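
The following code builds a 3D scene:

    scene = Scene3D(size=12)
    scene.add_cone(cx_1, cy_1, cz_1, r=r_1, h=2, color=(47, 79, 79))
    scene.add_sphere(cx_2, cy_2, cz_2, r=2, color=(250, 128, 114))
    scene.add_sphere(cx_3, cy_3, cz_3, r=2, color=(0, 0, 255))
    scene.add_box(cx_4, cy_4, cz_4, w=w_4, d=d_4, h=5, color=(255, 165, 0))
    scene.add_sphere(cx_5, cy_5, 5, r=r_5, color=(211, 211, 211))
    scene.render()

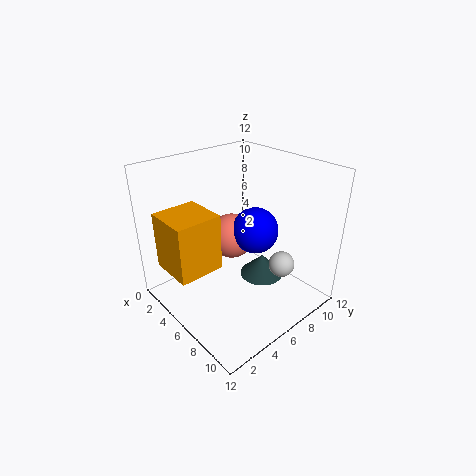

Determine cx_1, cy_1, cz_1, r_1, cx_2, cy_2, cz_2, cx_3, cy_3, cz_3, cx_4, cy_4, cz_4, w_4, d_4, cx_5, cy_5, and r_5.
cx_1 = 6, cy_1 = 9, cz_1 = 1, r_1 = 2, cx_2 = 4, cy_2 = 7, cz_2 = 5, cx_3 = 6, cy_3 = 8, cz_3 = 6, cx_4 = 1, cy_4 = 1, cz_4 = 3, w_4 = 4, d_4 = 4, cx_5 = 10, cy_5 = 7, r_5 = 1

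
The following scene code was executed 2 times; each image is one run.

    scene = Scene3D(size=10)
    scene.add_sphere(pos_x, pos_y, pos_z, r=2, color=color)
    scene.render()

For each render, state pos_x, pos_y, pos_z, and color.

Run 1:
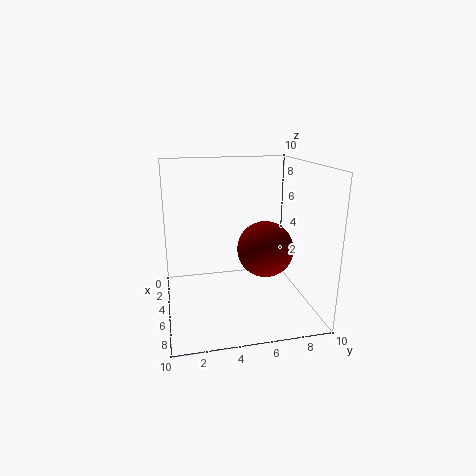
pos_x = 5; pos_y = 7; pos_z = 4; color = 'maroon'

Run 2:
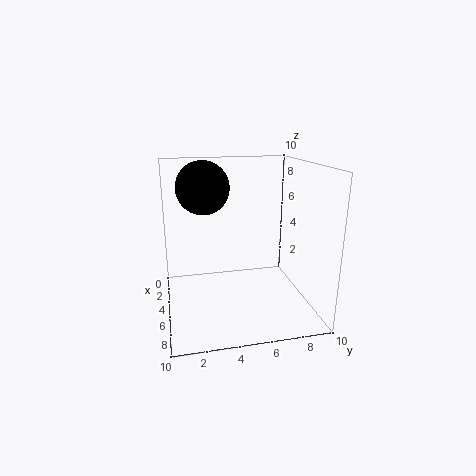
pos_x = 2; pos_y = 3; pos_z = 8; color = 'black'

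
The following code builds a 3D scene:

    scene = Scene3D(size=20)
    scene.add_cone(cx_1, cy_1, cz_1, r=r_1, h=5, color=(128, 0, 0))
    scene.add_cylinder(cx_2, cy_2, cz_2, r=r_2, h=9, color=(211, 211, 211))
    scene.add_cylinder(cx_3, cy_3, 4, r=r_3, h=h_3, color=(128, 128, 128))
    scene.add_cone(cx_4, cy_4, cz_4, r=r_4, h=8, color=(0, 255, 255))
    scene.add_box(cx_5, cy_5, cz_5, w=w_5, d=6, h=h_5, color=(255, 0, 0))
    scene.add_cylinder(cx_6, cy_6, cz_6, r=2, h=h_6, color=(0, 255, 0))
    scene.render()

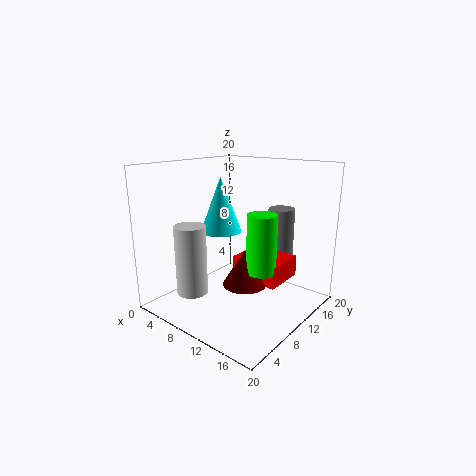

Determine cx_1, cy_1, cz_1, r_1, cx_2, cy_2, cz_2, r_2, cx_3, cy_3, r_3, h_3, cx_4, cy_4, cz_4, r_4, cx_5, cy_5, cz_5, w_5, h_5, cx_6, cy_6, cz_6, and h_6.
cx_1 = 12; cy_1 = 9; cz_1 = 4; r_1 = 3; cx_2 = 8; cy_2 = 3; cz_2 = 4; r_2 = 2; cx_3 = 12; cy_3 = 18; r_3 = 2; h_3 = 9; cx_4 = 6; cy_4 = 11; cz_4 = 10; r_4 = 3; cx_5 = 9; cy_5 = 10; cz_5 = 4; w_5 = 7; h_5 = 3; cx_6 = 14; cy_6 = 10; cz_6 = 6; h_6 = 8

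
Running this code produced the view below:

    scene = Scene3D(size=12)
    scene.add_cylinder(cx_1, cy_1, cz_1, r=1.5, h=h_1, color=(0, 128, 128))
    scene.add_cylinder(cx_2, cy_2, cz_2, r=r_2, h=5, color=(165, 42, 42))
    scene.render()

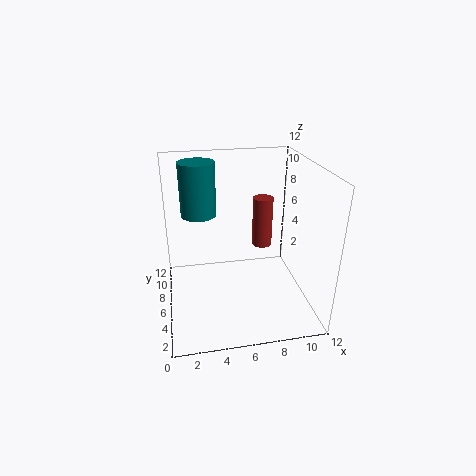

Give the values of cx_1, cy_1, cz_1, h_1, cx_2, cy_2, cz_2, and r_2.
cx_1 = 3, cy_1 = 8, cz_1 = 7.5, h_1 = 4.5, cx_2 = 9.5, cy_2 = 11, cz_2 = 2.5, r_2 = 1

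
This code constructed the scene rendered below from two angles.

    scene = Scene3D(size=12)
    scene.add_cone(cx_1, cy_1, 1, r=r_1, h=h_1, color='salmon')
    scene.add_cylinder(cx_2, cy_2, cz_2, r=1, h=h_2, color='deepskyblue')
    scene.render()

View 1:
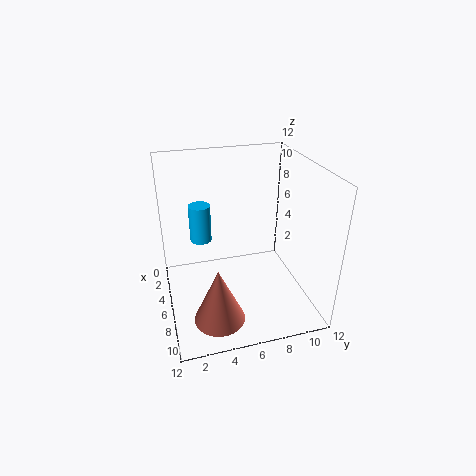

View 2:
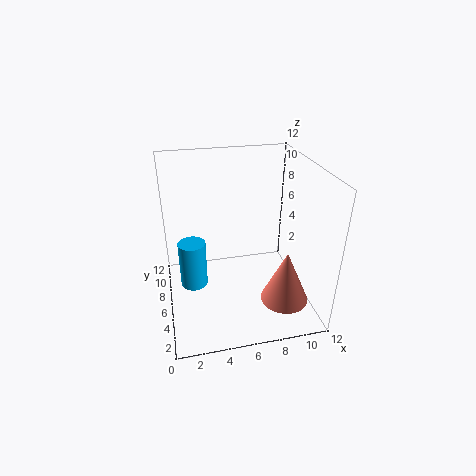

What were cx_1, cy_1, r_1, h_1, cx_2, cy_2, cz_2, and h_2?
cx_1 = 9.5
cy_1 = 3.5
r_1 = 2
h_1 = 4.5
cx_2 = 2
cy_2 = 3.5
cz_2 = 4
h_2 = 3.5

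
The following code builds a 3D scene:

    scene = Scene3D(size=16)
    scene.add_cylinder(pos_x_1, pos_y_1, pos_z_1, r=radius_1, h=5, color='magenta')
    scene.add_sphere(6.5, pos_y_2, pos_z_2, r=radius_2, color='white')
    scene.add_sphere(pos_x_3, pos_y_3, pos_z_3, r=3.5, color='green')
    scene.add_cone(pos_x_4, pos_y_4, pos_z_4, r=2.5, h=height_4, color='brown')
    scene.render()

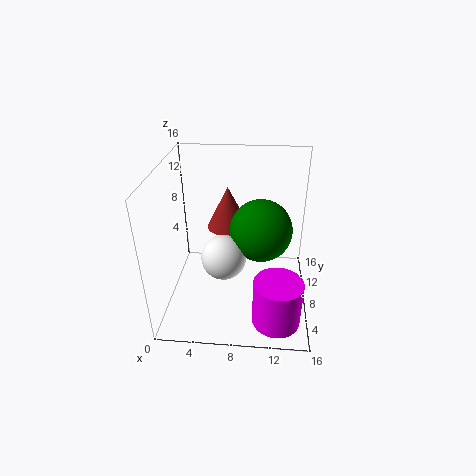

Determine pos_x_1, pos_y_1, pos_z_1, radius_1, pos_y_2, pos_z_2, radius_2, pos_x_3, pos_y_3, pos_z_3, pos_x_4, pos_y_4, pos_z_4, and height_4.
pos_x_1 = 12.5, pos_y_1 = 2.5, pos_z_1 = 1.5, radius_1 = 2.5, pos_y_2 = 7, pos_z_2 = 6, radius_2 = 2.5, pos_x_3 = 10.5, pos_y_3 = 9, pos_z_3 = 8.5, pos_x_4 = 6.5, pos_y_4 = 11.5, pos_z_4 = 7.5, height_4 = 5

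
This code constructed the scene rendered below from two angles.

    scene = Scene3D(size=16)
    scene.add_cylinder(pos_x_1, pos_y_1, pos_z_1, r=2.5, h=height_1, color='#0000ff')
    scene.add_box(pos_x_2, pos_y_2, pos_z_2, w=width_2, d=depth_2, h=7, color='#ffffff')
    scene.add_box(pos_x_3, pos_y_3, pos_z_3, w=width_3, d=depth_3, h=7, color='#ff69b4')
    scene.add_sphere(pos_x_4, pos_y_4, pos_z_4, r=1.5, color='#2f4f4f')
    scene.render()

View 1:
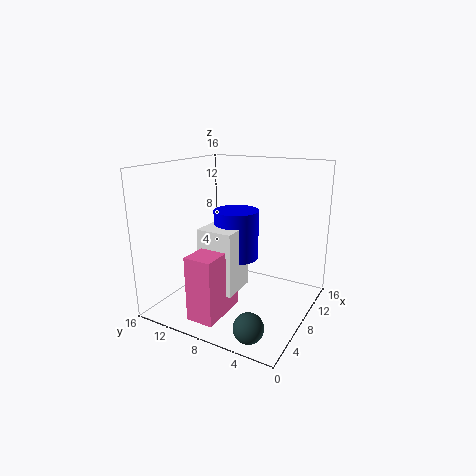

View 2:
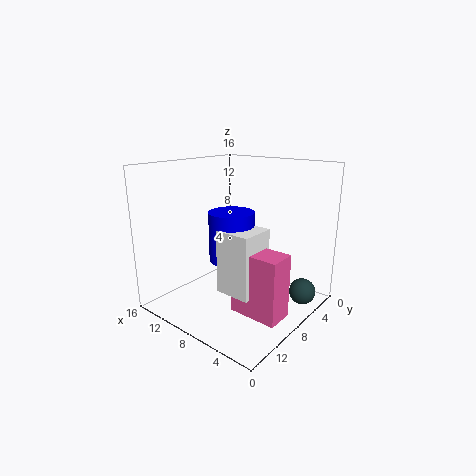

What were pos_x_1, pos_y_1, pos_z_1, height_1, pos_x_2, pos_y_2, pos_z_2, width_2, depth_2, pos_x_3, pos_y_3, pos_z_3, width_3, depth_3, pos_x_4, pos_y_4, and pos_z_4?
pos_x_1 = 8.5; pos_y_1 = 8.5; pos_z_1 = 5.5; height_1 = 5.5; pos_x_2 = 4.5; pos_y_2 = 7; pos_z_2 = 2.5; width_2 = 4; depth_2 = 4; pos_x_3 = 1.5; pos_y_3 = 7.5; pos_z_3 = 0.5; width_3 = 5.5; depth_3 = 3; pos_x_4 = 2; pos_y_4 = 3.5; pos_z_4 = 1.5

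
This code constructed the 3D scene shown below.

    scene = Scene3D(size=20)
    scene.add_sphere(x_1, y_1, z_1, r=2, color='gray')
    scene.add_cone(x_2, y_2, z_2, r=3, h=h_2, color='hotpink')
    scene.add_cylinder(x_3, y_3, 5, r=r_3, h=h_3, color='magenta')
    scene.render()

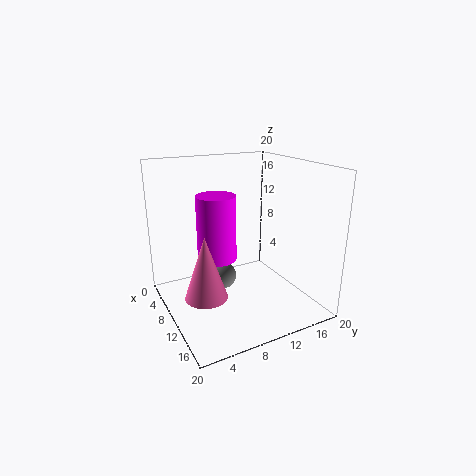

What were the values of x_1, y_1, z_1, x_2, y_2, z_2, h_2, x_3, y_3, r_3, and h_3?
x_1 = 7
y_1 = 9
z_1 = 3
x_2 = 10
y_2 = 5
z_2 = 2
h_2 = 9
x_3 = 5
y_3 = 9
r_3 = 3
h_3 = 10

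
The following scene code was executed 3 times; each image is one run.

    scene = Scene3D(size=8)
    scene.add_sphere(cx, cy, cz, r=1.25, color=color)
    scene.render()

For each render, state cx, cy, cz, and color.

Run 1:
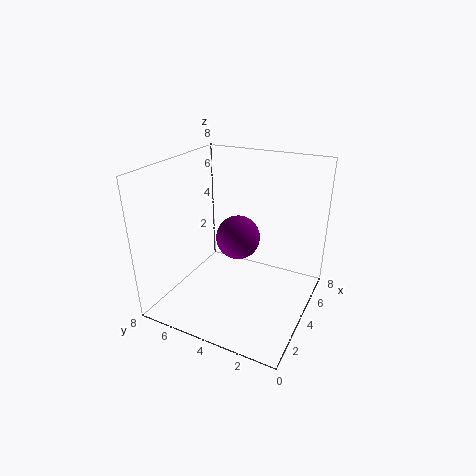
cx = 4.5, cy = 4.25, cz = 3.75, color = 'purple'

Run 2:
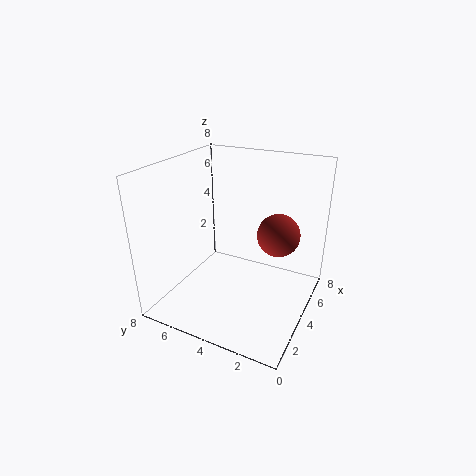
cx = 5.75, cy = 2.25, cz = 3.75, color = 'brown'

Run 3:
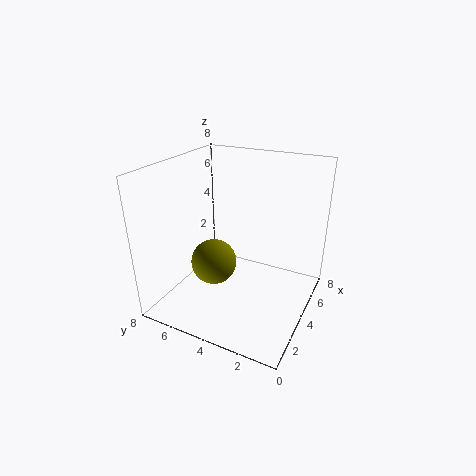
cx = 3, cy = 5, cz = 2.75, color = 'olive'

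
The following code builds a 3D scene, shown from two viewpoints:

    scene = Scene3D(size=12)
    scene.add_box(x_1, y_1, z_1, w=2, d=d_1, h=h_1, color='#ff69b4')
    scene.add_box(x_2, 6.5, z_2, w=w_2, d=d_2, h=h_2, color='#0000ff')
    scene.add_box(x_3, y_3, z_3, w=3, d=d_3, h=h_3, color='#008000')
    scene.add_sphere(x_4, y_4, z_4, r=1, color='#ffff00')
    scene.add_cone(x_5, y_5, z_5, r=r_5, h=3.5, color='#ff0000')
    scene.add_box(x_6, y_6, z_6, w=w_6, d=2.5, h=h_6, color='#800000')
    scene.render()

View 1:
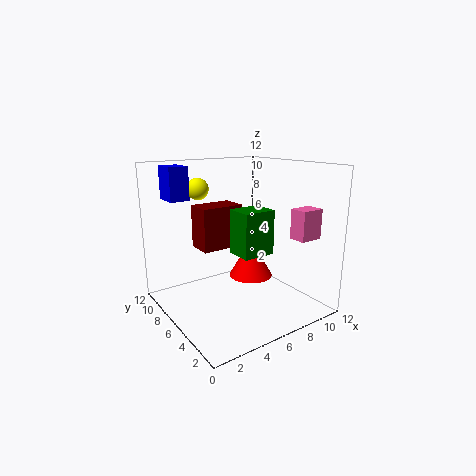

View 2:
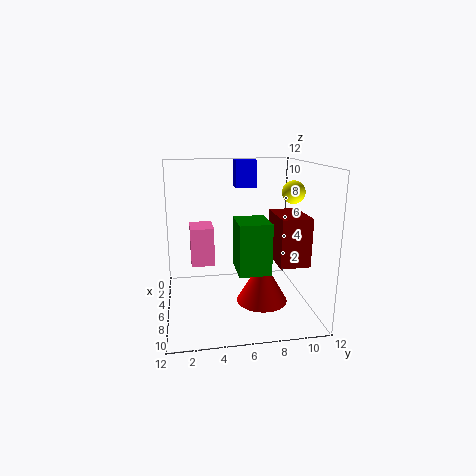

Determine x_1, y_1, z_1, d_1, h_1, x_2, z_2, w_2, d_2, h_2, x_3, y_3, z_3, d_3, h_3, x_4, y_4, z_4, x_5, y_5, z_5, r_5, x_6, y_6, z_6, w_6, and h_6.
x_1 = 9.5; y_1 = 2; z_1 = 6; d_1 = 1.5; h_1 = 2.5; x_2 = 0.5; z_2 = 9.5; w_2 = 1.5; d_2 = 2; h_2 = 2.5; x_3 = 6.5; y_3 = 5.5; z_3 = 4; d_3 = 2.5; h_3 = 4; x_4 = 5; y_4 = 11; z_4 = 9.5; x_5 = 8.5; y_5 = 7.5; z_5 = 1.5; r_5 = 2; x_6 = 4.5; y_6 = 9; z_6 = 4; w_6 = 4; h_6 = 4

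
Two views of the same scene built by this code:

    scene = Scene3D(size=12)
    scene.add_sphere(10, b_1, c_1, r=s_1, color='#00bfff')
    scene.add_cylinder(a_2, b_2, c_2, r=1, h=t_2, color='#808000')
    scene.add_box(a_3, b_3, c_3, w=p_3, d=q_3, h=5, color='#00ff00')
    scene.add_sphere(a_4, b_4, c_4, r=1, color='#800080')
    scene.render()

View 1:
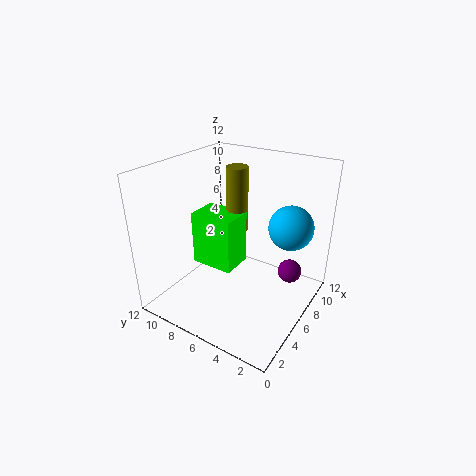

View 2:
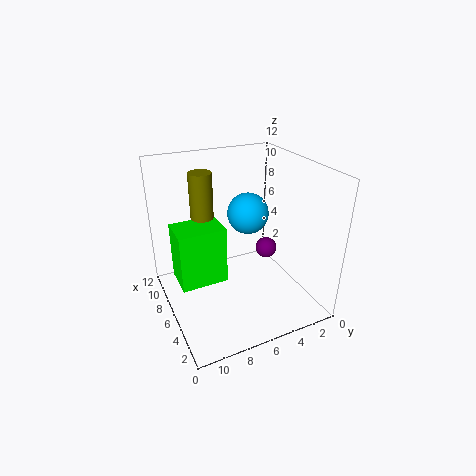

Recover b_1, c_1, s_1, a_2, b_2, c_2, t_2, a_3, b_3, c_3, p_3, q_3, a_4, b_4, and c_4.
b_1 = 3; c_1 = 6; s_1 = 2; a_2 = 9; b_2 = 8; c_2 = 5; t_2 = 6; a_3 = 6; b_3 = 7; c_3 = 2; p_3 = 3; q_3 = 4; a_4 = 8; b_4 = 2; c_4 = 3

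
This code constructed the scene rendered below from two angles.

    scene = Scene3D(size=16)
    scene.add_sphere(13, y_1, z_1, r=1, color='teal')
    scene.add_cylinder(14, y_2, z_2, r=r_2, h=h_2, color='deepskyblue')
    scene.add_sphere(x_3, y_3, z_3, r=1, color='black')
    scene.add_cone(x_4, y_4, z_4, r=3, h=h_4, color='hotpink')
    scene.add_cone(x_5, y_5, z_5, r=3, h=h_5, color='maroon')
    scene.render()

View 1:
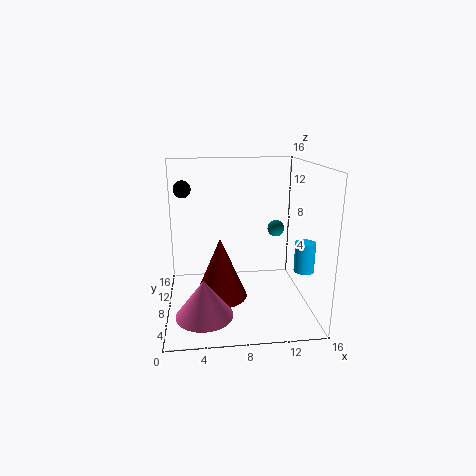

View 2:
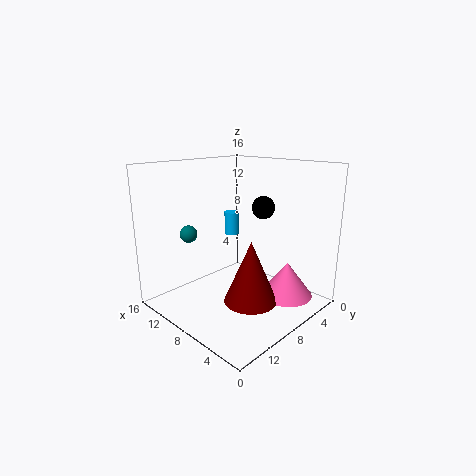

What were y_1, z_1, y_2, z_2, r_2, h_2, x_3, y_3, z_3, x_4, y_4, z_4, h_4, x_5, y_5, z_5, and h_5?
y_1 = 11; z_1 = 8; y_2 = 3; z_2 = 6; r_2 = 1; h_2 = 3; x_3 = 2; y_3 = 11; z_3 = 13; x_4 = 4; y_4 = 4; z_4 = 1; h_4 = 4; x_5 = 6; y_5 = 8; z_5 = 1; h_5 = 7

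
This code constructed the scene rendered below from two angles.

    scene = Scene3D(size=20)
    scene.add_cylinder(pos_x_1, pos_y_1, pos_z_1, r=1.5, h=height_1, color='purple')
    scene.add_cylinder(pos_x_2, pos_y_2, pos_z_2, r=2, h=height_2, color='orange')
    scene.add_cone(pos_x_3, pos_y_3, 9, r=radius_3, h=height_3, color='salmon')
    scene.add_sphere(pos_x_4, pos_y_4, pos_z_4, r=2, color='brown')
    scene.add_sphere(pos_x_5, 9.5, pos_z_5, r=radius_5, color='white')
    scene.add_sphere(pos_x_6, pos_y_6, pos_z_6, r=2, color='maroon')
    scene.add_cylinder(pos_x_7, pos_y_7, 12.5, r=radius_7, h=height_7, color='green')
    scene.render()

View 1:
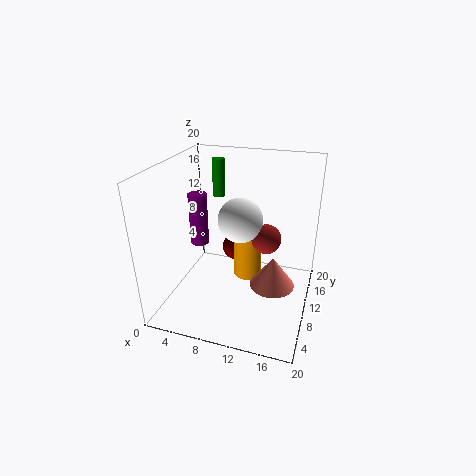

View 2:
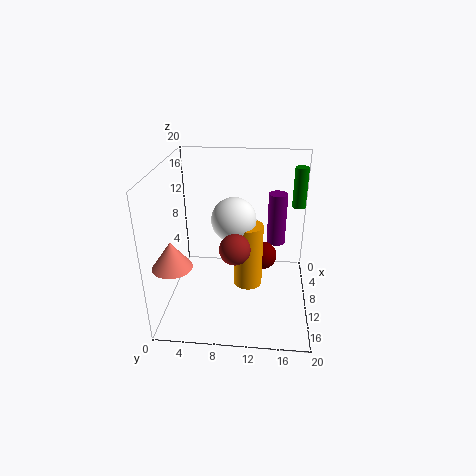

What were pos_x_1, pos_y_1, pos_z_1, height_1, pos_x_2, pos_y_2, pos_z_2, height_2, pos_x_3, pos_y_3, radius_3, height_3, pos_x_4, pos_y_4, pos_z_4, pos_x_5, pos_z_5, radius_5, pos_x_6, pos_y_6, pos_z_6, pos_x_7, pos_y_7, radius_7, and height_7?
pos_x_1 = 1.5; pos_y_1 = 15.5; pos_z_1 = 5; height_1 = 8.5; pos_x_2 = 11; pos_y_2 = 11.5; pos_z_2 = 3.5; height_2 = 9; pos_x_3 = 16.5; pos_y_3 = 2.5; radius_3 = 2.5; height_3 = 3.5; pos_x_4 = 14; pos_y_4 = 10; pos_z_4 = 10.5; pos_x_5 = 10.5; pos_z_5 = 13; radius_5 = 3; pos_x_6 = 8.5; pos_y_6 = 13.5; pos_z_6 = 6.5; pos_x_7 = 4; pos_y_7 = 18.5; radius_7 = 1; height_7 = 6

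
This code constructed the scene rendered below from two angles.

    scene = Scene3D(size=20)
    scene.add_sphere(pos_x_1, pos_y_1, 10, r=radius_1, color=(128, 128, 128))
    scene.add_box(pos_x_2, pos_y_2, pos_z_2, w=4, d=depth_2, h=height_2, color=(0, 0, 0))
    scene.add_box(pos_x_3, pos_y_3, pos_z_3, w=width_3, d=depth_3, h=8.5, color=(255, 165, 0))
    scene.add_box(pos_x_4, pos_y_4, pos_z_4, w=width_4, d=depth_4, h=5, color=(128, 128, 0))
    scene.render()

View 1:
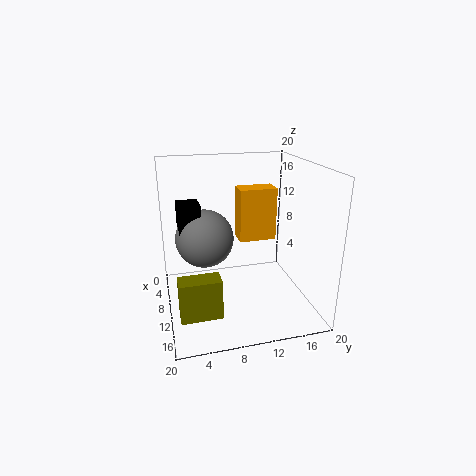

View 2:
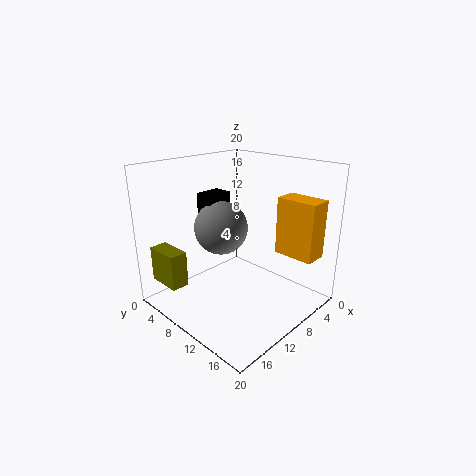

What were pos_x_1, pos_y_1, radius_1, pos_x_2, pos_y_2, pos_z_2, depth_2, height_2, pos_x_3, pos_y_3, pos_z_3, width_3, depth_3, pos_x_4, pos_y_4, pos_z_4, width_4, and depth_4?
pos_x_1 = 9, pos_y_1 = 5.5, radius_1 = 4, pos_x_2 = 6.5, pos_y_2 = 2, pos_z_2 = 11, depth_2 = 3, height_2 = 4, pos_x_3 = 0.5, pos_y_3 = 12, pos_z_3 = 6.5, width_3 = 3.5, depth_3 = 6, pos_x_4 = 16, pos_y_4 = 1, pos_z_4 = 3.5, width_4 = 2.5, depth_4 = 5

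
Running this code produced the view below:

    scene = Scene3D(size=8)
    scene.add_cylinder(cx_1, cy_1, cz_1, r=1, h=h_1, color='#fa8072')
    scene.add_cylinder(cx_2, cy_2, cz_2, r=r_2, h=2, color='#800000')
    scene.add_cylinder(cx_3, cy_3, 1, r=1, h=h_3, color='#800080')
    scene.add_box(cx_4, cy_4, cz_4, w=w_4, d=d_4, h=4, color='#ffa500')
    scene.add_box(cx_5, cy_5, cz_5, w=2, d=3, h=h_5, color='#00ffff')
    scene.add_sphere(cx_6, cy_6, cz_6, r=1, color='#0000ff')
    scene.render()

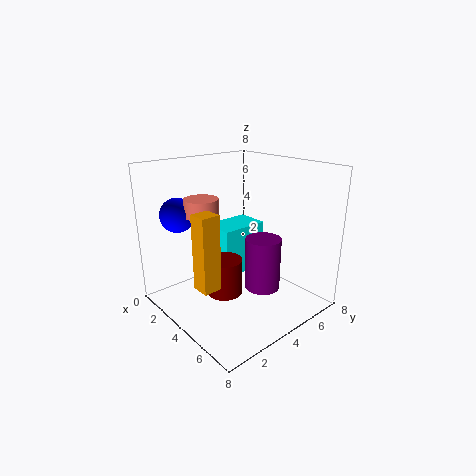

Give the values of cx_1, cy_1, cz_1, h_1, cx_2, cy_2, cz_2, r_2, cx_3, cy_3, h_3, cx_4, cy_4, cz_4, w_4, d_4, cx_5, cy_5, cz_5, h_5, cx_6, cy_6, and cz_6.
cx_1 = 2
cy_1 = 3
cz_1 = 5
h_1 = 1
cx_2 = 4
cy_2 = 3
cz_2 = 1
r_2 = 1
cx_3 = 5
cy_3 = 5
h_3 = 3
cx_4 = 4
cy_4 = 1
cz_4 = 2
w_4 = 1
d_4 = 1
cx_5 = 1
cy_5 = 4
cz_5 = 1
h_5 = 3
cx_6 = 1
cy_6 = 2
cz_6 = 5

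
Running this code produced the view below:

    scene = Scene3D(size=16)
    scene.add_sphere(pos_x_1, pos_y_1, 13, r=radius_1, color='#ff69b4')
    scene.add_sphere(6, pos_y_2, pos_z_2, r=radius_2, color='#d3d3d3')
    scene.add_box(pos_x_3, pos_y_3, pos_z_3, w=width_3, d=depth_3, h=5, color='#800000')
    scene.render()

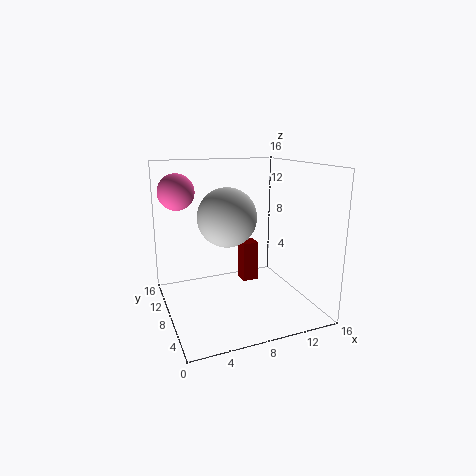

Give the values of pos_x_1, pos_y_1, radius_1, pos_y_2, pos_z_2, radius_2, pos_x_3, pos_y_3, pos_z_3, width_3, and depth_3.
pos_x_1 = 2; pos_y_1 = 11; radius_1 = 2; pos_y_2 = 6; pos_z_2 = 11; radius_2 = 3; pos_x_3 = 10; pos_y_3 = 11; pos_z_3 = 1; width_3 = 2; depth_3 = 2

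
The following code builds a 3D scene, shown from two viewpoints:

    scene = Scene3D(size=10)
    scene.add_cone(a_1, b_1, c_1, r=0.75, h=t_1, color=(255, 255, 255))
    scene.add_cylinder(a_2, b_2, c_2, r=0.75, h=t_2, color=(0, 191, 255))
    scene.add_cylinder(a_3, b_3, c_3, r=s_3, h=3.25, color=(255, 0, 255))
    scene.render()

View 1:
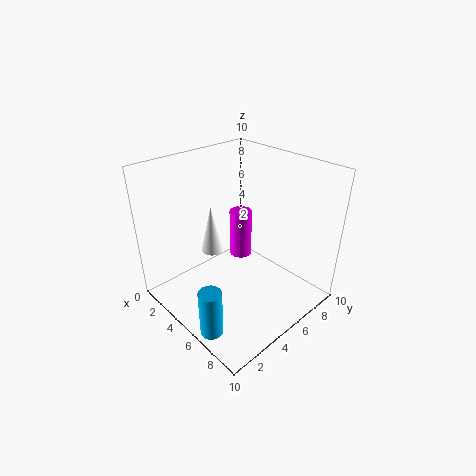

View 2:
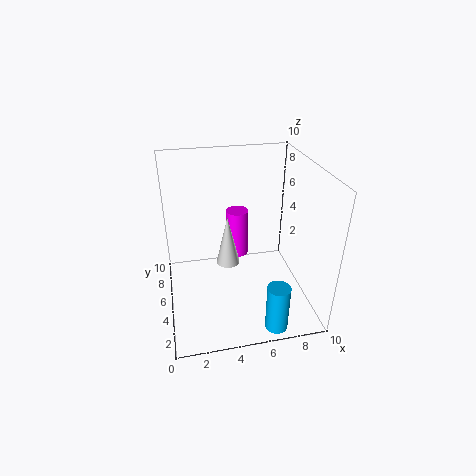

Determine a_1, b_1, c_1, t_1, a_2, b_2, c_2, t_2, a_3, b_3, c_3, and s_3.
a_1 = 4; b_1 = 3.5; c_1 = 4.25; t_1 = 3.25; a_2 = 6.75; b_2 = 1; c_2 = 0.25; t_2 = 3.25; a_3 = 5; b_3 = 5.25; c_3 = 3.75; s_3 = 0.75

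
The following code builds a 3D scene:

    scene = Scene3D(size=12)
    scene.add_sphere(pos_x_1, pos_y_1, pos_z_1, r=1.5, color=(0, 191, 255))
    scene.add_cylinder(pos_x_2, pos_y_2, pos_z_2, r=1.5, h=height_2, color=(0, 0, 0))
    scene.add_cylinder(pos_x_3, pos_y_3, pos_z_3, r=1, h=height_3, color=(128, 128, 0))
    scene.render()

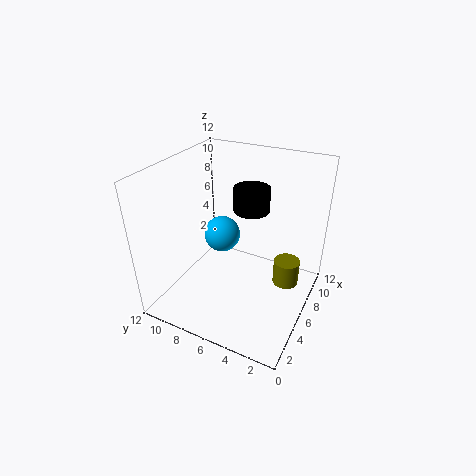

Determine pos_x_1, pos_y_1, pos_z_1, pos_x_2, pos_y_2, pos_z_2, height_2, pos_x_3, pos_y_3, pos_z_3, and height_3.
pos_x_1 = 6, pos_y_1 = 7.5, pos_z_1 = 6, pos_x_2 = 7.5, pos_y_2 = 5.5, pos_z_2 = 8, height_2 = 2, pos_x_3 = 5.5, pos_y_3 = 1.5, pos_z_3 = 3.5, height_3 = 2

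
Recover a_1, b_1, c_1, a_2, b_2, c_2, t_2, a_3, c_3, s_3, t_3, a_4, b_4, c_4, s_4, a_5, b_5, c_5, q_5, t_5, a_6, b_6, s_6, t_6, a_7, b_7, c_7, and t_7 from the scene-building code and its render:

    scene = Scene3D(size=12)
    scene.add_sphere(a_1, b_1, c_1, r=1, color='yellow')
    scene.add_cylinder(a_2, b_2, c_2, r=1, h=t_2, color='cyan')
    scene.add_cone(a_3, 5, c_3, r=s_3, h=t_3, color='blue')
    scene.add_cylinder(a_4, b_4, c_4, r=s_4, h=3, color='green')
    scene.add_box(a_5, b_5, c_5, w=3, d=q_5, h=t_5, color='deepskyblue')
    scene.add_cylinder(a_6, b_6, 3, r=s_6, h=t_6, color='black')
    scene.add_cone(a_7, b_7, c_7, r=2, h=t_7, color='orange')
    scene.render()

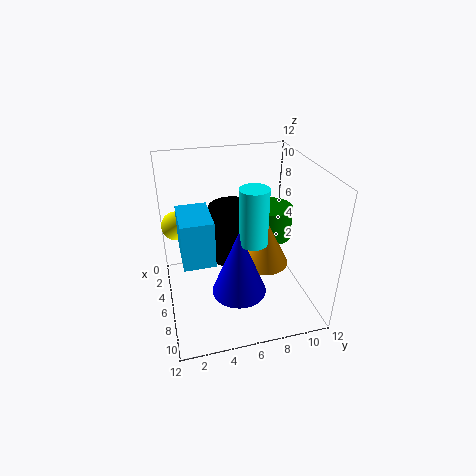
a_1 = 8
b_1 = 1
c_1 = 9
a_2 = 10
b_2 = 6
c_2 = 8
t_2 = 4
a_3 = 10
c_3 = 4
s_3 = 2
t_3 = 5
a_4 = 3
b_4 = 10
c_4 = 4
s_4 = 2
a_5 = 9
b_5 = 1
c_5 = 8
q_5 = 2
t_5 = 3
a_6 = 4
b_6 = 6
s_6 = 2
t_6 = 5
a_7 = 7
b_7 = 8
c_7 = 4
t_7 = 4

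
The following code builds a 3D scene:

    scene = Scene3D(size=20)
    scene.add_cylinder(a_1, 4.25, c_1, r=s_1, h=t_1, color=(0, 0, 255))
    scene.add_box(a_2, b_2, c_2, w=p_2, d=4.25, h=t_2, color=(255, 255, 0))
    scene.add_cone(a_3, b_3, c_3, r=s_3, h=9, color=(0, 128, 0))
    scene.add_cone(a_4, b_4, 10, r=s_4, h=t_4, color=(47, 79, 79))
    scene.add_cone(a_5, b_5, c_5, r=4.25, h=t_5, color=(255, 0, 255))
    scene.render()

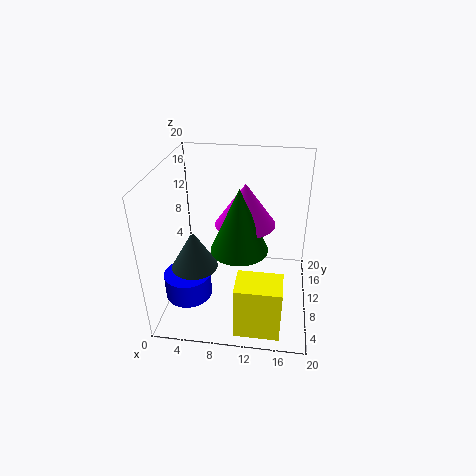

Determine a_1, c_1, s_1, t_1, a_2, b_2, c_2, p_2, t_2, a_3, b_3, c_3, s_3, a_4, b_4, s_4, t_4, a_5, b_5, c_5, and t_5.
a_1 = 4.25, c_1 = 4.5, s_1 = 3, t_1 = 3.25, a_2 = 10.75, b_2 = 0.5, c_2 = 1.25, p_2 = 5.75, t_2 = 7.25, a_3 = 10.25, b_3 = 9.5, c_3 = 8.5, s_3 = 4, a_4 = 5.75, b_4 = 3, s_4 = 2.75, t_4 = 4.75, a_5 = 10.75, b_5 = 12, c_5 = 11.25, t_5 = 6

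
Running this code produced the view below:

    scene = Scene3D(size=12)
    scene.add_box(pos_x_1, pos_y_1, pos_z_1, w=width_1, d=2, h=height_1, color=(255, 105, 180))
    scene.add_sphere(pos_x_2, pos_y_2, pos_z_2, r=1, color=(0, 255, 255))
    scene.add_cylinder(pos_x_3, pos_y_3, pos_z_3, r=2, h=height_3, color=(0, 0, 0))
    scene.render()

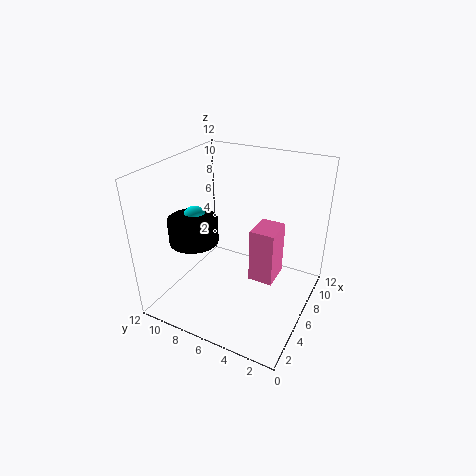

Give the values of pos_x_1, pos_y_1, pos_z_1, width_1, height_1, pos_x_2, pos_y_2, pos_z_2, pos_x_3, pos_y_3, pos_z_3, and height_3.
pos_x_1 = 5; pos_y_1 = 2.5; pos_z_1 = 3; width_1 = 2.5; height_1 = 4.5; pos_x_2 = 5; pos_y_2 = 9.5; pos_z_2 = 7.5; pos_x_3 = 4; pos_y_3 = 9; pos_z_3 = 6; height_3 = 2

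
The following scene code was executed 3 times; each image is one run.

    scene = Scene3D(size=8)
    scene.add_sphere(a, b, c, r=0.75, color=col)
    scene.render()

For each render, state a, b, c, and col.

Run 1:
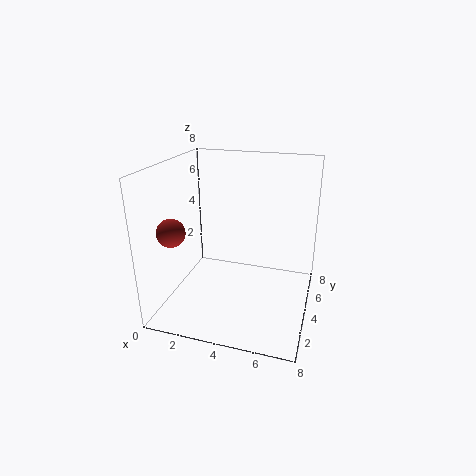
a = 1; b = 2; c = 4.75; col = 'brown'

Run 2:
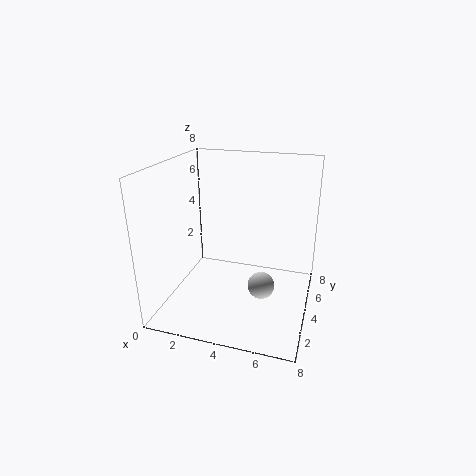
a = 5.5; b = 3.5; c = 1.5; col = 'lightgray'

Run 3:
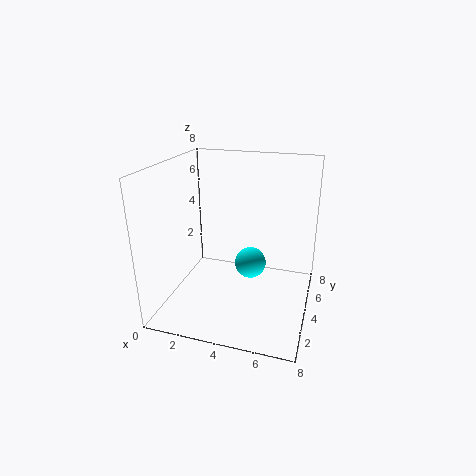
a = 5.25; b = 2; c = 3.75; col = 'cyan'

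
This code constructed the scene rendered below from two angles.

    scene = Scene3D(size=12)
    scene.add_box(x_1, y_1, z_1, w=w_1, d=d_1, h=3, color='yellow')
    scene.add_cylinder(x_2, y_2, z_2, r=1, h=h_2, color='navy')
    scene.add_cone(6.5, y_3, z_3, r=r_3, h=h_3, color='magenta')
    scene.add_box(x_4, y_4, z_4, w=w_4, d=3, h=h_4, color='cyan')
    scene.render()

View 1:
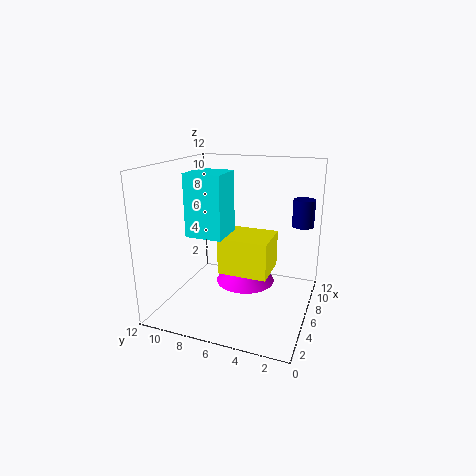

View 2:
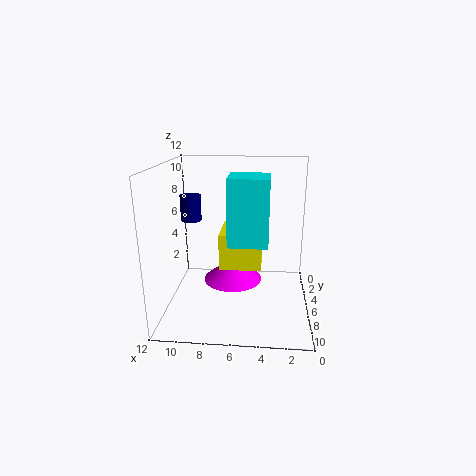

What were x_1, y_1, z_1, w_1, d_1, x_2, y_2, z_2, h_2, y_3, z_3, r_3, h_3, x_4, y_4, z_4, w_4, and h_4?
x_1 = 4, y_1 = 3, z_1 = 3.5, w_1 = 3.5, d_1 = 4, x_2 = 11, y_2 = 1.5, z_2 = 6, h_2 = 2.5, y_3 = 5.5, z_3 = 2, r_3 = 2.5, h_3 = 2, x_4 = 3.5, y_4 = 6.5, z_4 = 6.5, w_4 = 3, h_4 = 5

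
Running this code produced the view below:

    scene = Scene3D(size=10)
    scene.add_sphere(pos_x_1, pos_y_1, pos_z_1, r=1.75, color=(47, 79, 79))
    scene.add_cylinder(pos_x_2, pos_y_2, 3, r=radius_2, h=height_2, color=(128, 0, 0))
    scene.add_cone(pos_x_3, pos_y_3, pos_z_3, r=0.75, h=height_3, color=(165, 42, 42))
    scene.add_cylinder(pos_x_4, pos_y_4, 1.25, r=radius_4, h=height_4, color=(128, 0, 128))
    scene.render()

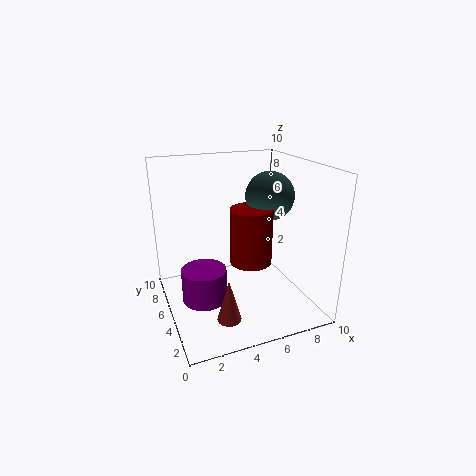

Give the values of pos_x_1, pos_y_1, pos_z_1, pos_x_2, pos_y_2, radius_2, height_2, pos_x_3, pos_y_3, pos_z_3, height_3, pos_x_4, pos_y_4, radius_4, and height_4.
pos_x_1 = 7.75; pos_y_1 = 5.75; pos_z_1 = 7.5; pos_x_2 = 6; pos_y_2 = 5; radius_2 = 1.5; height_2 = 4; pos_x_3 = 3; pos_y_3 = 1.5; pos_z_3 = 1.25; height_3 = 2.75; pos_x_4 = 2.25; pos_y_4 = 4.25; radius_4 = 1.5; height_4 = 2.25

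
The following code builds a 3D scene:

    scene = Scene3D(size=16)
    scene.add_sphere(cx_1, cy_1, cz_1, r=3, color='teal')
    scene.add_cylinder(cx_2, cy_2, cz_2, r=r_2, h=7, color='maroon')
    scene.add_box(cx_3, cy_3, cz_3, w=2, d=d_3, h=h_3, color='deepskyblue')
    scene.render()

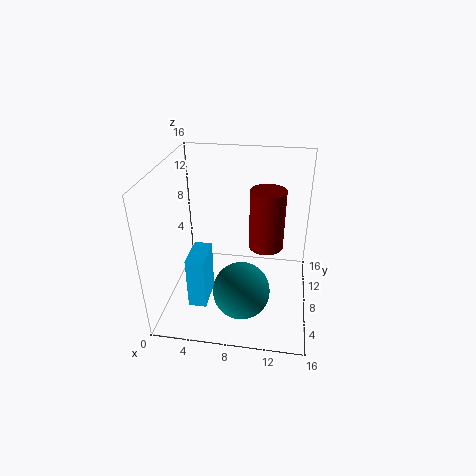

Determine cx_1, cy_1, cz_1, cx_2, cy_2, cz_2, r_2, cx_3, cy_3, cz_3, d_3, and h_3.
cx_1 = 9; cy_1 = 4; cz_1 = 4; cx_2 = 11; cy_2 = 10; cz_2 = 6; r_2 = 2; cx_3 = 3; cy_3 = 4; cz_3 = 1; d_3 = 4; h_3 = 6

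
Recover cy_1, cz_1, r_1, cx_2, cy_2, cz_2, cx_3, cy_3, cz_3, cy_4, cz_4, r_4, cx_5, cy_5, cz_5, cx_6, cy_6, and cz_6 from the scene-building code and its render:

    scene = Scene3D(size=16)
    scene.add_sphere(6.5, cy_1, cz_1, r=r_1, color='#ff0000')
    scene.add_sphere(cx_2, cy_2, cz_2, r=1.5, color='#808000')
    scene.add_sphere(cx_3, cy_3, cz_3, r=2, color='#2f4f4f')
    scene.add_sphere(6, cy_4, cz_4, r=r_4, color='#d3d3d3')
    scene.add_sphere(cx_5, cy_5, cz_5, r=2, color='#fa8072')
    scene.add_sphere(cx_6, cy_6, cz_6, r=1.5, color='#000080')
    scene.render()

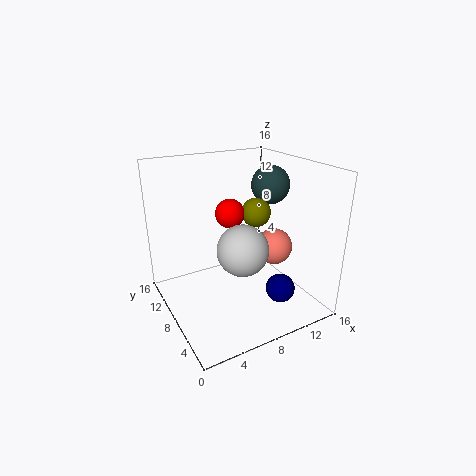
cy_1 = 7
cz_1 = 11.5
r_1 = 1.5
cx_2 = 9
cy_2 = 6
cz_2 = 11.5
cx_3 = 11
cy_3 = 6.5
cz_3 = 14
cy_4 = 3.5
cz_4 = 9
r_4 = 2.5
cx_5 = 11.5
cy_5 = 6
cz_5 = 7
cx_6 = 10
cy_6 = 2.5
cz_6 = 4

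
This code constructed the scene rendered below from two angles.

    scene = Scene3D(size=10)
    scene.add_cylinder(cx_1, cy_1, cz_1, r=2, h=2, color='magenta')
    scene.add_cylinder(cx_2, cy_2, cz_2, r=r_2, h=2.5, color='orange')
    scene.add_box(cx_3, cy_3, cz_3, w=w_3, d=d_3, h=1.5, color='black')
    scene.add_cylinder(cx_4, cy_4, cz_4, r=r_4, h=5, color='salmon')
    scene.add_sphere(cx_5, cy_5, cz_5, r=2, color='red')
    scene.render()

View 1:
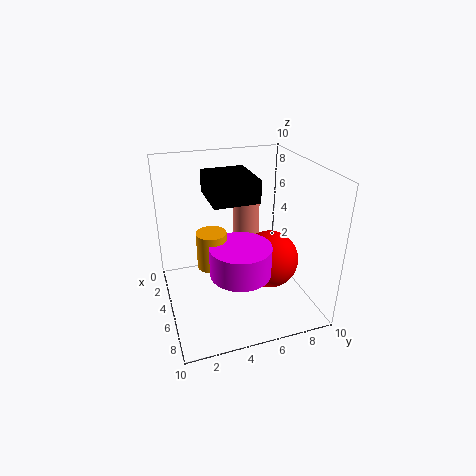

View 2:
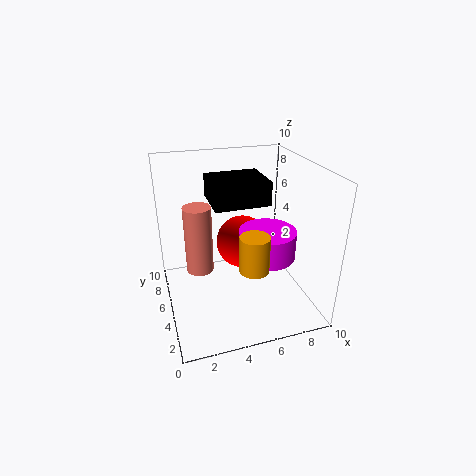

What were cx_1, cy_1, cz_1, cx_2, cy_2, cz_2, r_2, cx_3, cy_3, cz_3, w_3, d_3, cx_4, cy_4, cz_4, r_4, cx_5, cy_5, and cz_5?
cx_1 = 7, cy_1 = 4.5, cz_1 = 3.5, cx_2 = 5.5, cy_2 = 3, cz_2 = 3.5, r_2 = 1, cx_3 = 3, cy_3 = 3, cz_3 = 8, w_3 = 3.5, d_3 = 3, cx_4 = 2.5, cy_4 = 6.5, cz_4 = 2, r_4 = 1, cx_5 = 6, cy_5 = 7, cz_5 = 3.5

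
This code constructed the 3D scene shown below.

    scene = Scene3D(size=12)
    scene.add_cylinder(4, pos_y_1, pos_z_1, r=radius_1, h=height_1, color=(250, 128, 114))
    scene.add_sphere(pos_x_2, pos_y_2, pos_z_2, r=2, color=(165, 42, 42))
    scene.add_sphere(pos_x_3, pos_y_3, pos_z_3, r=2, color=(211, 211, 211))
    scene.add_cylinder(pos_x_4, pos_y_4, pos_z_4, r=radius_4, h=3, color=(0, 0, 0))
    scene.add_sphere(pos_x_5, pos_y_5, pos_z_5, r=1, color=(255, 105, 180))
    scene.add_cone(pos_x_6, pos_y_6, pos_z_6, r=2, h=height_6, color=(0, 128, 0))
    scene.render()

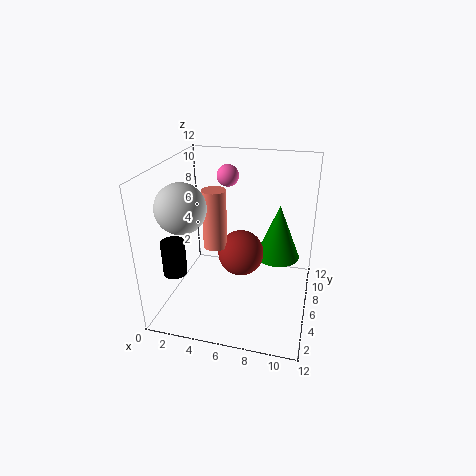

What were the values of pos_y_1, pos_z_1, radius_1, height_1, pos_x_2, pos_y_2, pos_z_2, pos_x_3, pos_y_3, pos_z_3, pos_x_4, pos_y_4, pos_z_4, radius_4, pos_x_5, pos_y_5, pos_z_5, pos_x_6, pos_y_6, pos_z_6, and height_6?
pos_y_1 = 6
pos_z_1 = 5
radius_1 = 1
height_1 = 5
pos_x_2 = 6
pos_y_2 = 7
pos_z_2 = 4
pos_x_3 = 2
pos_y_3 = 4
pos_z_3 = 9
pos_x_4 = 1
pos_y_4 = 4
pos_z_4 = 3
radius_4 = 1
pos_x_5 = 4
pos_y_5 = 10
pos_z_5 = 10
pos_x_6 = 9
pos_y_6 = 9
pos_z_6 = 3
height_6 = 5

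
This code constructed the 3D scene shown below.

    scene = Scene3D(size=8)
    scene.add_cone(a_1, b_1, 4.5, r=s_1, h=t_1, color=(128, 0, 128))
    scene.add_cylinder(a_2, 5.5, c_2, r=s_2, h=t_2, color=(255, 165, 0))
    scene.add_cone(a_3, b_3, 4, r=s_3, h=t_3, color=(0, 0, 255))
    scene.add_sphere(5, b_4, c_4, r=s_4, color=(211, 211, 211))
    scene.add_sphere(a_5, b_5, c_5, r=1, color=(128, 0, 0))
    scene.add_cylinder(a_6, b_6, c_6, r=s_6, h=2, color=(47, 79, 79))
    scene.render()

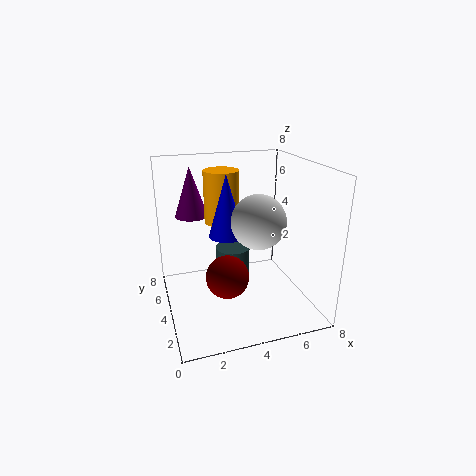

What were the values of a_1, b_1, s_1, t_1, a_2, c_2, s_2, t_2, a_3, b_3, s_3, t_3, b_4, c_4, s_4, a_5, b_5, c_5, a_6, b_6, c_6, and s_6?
a_1 = 2, b_1 = 7, s_1 = 1, t_1 = 3, a_2 = 3.5, c_2 = 4.5, s_2 = 1, t_2 = 3, a_3 = 3.5, b_3 = 4.5, s_3 = 1, t_3 = 3.5, b_4 = 3.5, c_4 = 5, s_4 = 1.5, a_5 = 2.5, b_5 = 1, c_5 = 3.5, a_6 = 4, b_6 = 5, c_6 = 1, s_6 = 1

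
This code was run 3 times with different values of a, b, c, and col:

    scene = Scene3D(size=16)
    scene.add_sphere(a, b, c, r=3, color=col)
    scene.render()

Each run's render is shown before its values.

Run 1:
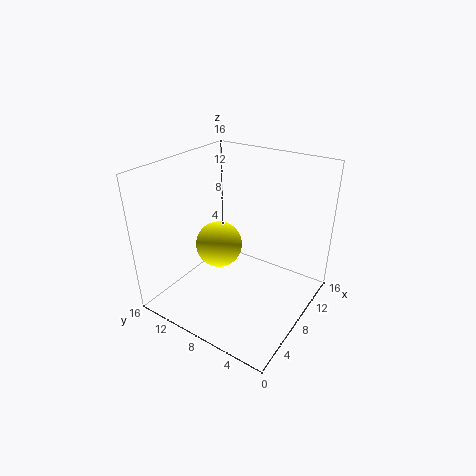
a = 11; b = 13; c = 4; col = 'yellow'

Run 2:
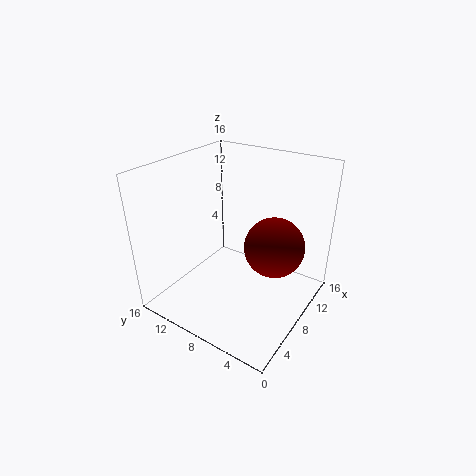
a = 7; b = 3; c = 9; col = 'maroon'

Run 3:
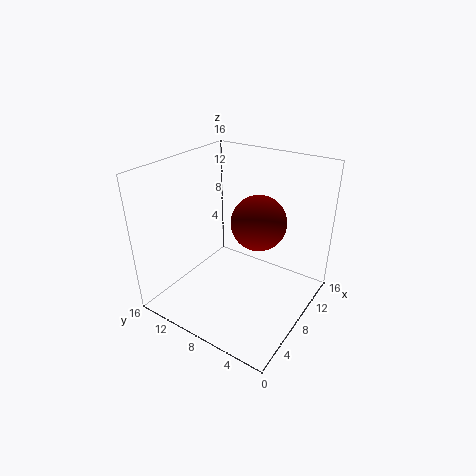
a = 9; b = 6; c = 10; col = 'maroon'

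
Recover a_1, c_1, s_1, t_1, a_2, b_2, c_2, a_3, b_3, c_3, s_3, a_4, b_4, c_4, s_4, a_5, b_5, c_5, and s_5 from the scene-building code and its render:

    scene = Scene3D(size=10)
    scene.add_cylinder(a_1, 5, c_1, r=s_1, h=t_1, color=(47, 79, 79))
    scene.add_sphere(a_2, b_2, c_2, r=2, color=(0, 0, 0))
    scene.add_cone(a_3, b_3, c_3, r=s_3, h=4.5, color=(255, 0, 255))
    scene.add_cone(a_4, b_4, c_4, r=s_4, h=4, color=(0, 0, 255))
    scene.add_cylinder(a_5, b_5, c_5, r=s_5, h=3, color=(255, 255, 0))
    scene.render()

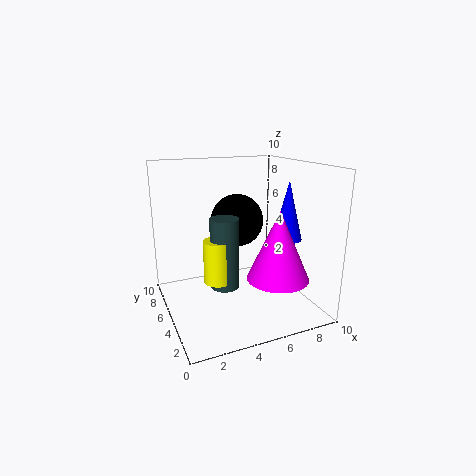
a_1 = 4, c_1 = 1.5, s_1 = 1, t_1 = 5, a_2 = 6, b_2 = 7.5, c_2 = 5.5, a_3 = 6.5, b_3 = 2, c_3 = 3, s_3 = 2, a_4 = 8, b_4 = 3.5, c_4 = 5, s_4 = 1, a_5 = 3.5, b_5 = 5, c_5 = 2, s_5 = 1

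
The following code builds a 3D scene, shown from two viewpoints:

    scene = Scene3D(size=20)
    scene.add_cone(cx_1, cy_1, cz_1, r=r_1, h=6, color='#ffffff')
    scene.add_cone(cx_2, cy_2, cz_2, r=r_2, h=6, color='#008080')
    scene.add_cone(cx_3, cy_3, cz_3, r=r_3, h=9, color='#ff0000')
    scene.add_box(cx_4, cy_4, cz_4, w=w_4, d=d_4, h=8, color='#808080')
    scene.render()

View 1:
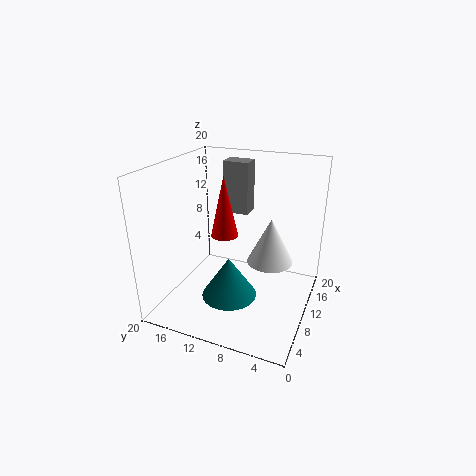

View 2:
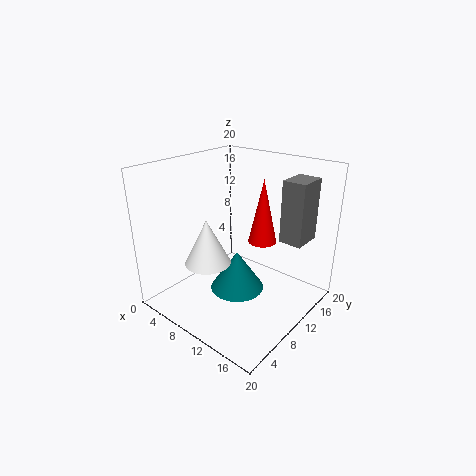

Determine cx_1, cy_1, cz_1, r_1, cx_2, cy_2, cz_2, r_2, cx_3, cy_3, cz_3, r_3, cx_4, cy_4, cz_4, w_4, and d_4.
cx_1 = 9, cy_1 = 5, cz_1 = 8, r_1 = 3, cx_2 = 9, cy_2 = 11, cz_2 = 1, r_2 = 4, cx_3 = 12, cy_3 = 13, cz_3 = 9, r_3 = 2, cx_4 = 16, cy_4 = 11, cz_4 = 11, w_4 = 3, d_4 = 4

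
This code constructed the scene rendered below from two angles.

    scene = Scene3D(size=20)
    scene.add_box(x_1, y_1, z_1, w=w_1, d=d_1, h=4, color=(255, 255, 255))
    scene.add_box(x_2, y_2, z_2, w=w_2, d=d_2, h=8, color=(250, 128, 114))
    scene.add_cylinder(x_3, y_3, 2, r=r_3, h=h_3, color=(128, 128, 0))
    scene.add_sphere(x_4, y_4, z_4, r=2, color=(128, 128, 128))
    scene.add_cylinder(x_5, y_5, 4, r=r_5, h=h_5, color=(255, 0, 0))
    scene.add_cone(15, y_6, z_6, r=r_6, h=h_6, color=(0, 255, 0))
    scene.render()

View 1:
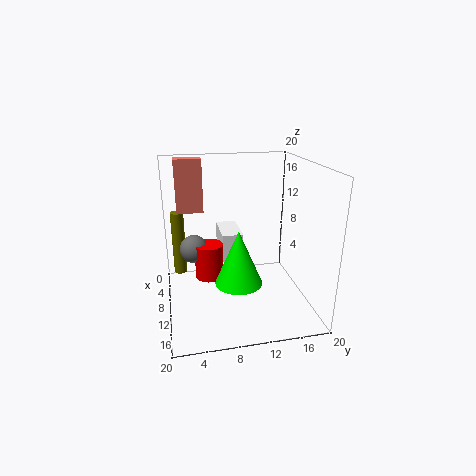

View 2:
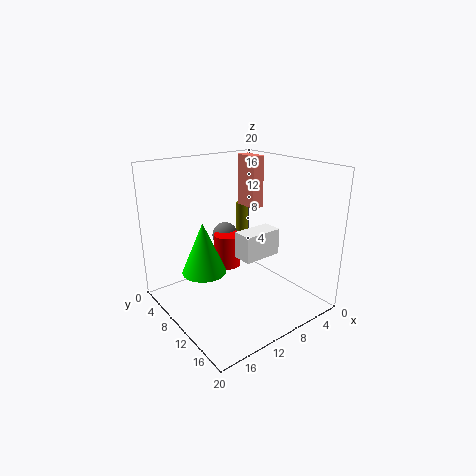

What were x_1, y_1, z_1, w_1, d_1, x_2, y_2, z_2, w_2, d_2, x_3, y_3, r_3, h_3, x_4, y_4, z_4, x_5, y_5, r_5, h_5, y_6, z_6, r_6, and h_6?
x_1 = 3
y_1 = 8
z_1 = 6
w_1 = 6
d_1 = 3
x_2 = 2
y_2 = 2
z_2 = 12
w_2 = 2
d_2 = 4
x_3 = 3
y_3 = 2
r_3 = 1
h_3 = 10
x_4 = 8
y_4 = 4
z_4 = 8
x_5 = 9
y_5 = 6
r_5 = 2
h_5 = 5
y_6 = 9
z_6 = 6
r_6 = 3
h_6 = 7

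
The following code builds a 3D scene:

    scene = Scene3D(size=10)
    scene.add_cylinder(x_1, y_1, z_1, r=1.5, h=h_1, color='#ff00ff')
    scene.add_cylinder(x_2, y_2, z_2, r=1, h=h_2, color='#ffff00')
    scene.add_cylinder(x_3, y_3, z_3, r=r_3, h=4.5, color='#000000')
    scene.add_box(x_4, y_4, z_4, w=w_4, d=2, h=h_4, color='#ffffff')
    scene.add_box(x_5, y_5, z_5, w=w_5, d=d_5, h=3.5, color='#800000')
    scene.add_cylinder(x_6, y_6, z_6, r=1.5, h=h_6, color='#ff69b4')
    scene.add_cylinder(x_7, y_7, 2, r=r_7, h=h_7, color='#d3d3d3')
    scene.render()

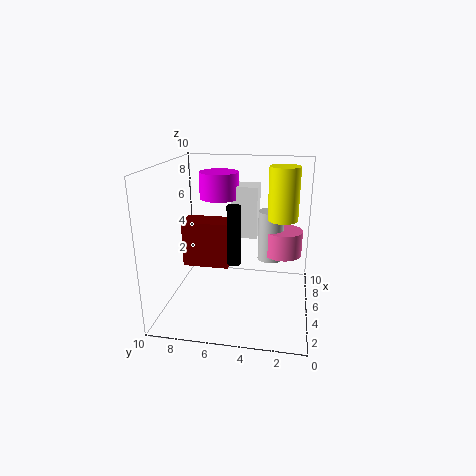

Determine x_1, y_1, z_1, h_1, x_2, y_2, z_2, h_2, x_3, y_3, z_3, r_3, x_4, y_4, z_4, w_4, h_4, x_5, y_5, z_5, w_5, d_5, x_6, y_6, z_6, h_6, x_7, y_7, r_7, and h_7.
x_1 = 8; y_1 = 7; z_1 = 7; h_1 = 2; x_2 = 5; y_2 = 2; z_2 = 6.5; h_2 = 3.5; x_3 = 6; y_3 = 5.5; z_3 = 2.5; r_3 = 0.5; x_4 = 7.5; y_4 = 4; z_4 = 4; w_4 = 2; h_4 = 4; x_5 = 6; y_5 = 6; z_5 = 2; w_5 = 2; d_5 = 3.5; x_6 = 8.5; y_6 = 2; z_6 = 2.5; h_6 = 2; x_7 = 8.5; y_7 = 3; r_7 = 1; h_7 = 4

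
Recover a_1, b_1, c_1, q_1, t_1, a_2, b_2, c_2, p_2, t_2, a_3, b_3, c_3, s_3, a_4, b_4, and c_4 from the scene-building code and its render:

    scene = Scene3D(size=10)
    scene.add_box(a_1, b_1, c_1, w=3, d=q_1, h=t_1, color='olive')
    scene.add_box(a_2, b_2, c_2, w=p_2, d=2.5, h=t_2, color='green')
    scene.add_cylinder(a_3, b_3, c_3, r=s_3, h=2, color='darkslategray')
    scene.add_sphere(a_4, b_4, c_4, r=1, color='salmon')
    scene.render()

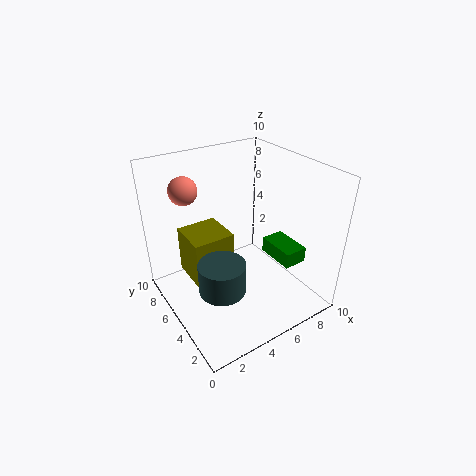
a_1 = 2
b_1 = 5.5
c_1 = 1.5
q_1 = 3
t_1 = 3.5
a_2 = 6
b_2 = 1
c_2 = 4.5
p_2 = 1.5
t_2 = 1
a_3 = 2.5
b_3 = 3
c_3 = 3
s_3 = 1.5
a_4 = 2.5
b_4 = 8
c_4 = 8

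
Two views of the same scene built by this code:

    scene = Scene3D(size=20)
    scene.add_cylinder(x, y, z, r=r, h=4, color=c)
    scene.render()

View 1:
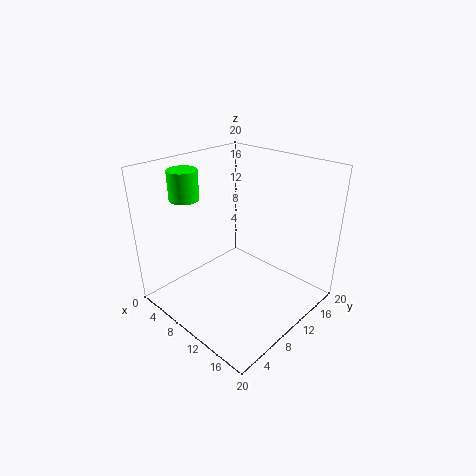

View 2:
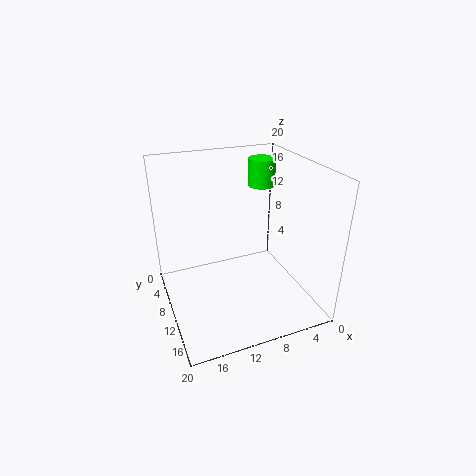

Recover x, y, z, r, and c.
x = 4.5, y = 5.5, z = 15.5, r = 2, c = 'lime'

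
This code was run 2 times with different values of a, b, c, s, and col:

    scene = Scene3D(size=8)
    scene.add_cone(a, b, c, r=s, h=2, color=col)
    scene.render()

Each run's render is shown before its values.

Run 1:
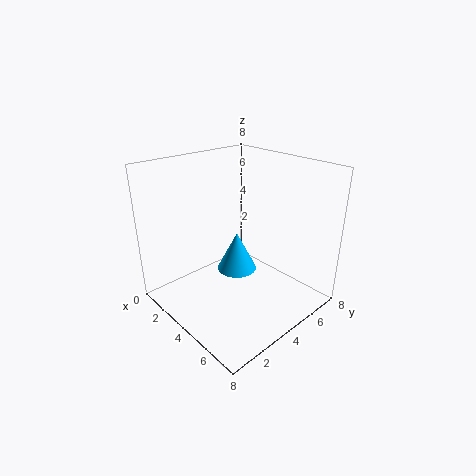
a = 5
b = 3
c = 3
s = 1
col = 'deepskyblue'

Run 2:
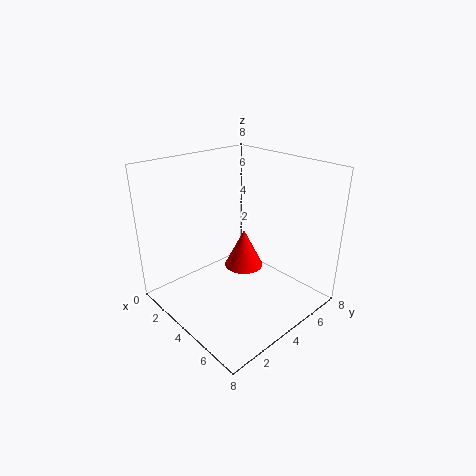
a = 5
b = 3.5
c = 3
s = 1
col = 'red'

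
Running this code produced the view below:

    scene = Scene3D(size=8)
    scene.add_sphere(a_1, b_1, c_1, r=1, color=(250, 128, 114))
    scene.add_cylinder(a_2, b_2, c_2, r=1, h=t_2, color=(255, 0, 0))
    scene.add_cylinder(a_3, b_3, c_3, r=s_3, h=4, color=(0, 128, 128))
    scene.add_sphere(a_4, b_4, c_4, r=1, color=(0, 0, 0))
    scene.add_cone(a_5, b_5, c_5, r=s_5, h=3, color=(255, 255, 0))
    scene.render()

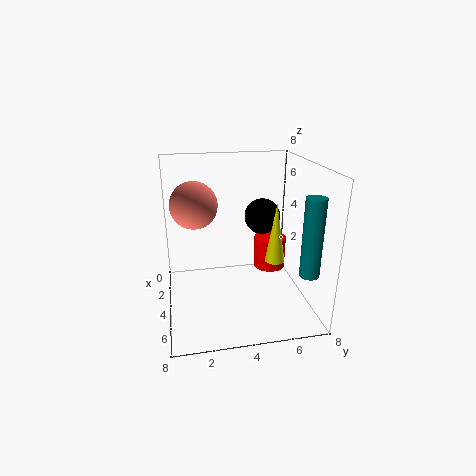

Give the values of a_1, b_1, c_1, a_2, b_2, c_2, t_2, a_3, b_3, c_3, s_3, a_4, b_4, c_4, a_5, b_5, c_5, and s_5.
a_1 = 7; b_1 = 1.5; c_1 = 7; a_2 = 2; b_2 = 6.5; c_2 = 1; t_2 = 2; a_3 = 7; b_3 = 7; c_3 = 3; s_3 = 0.5; a_4 = 3.5; b_4 = 5.5; c_4 = 5; a_5 = 6; b_5 = 5.5; c_5 = 3.5; s_5 = 0.5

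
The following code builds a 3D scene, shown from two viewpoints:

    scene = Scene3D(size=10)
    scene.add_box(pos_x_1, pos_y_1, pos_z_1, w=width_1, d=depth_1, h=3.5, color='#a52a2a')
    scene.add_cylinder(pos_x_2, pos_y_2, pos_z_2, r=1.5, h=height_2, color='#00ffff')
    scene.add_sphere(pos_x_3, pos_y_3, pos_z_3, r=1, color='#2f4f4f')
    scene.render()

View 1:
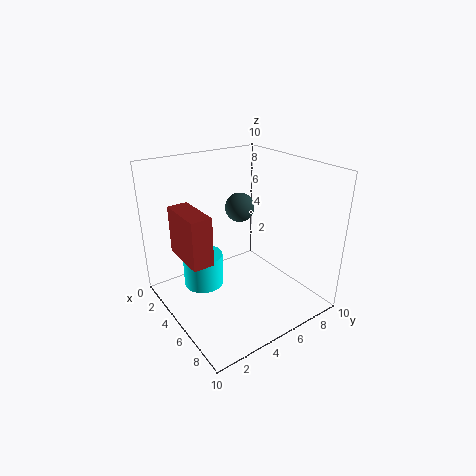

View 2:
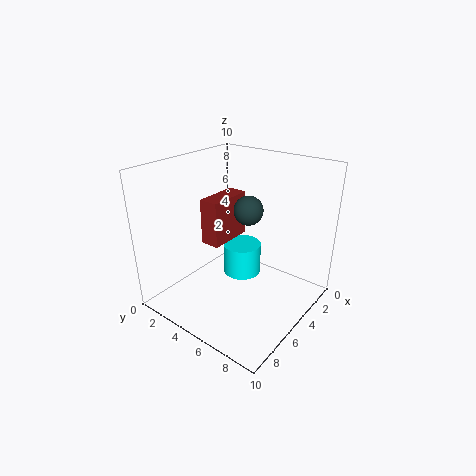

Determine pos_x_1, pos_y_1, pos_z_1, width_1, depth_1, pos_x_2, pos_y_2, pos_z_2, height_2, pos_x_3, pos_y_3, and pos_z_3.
pos_x_1 = 1.5; pos_y_1 = 1.5; pos_z_1 = 3.5; width_1 = 3.5; depth_1 = 1.5; pos_x_2 = 2.5; pos_y_2 = 3.5; pos_z_2 = 0.5; height_2 = 2.5; pos_x_3 = 4.5; pos_y_3 = 5.5; pos_z_3 = 7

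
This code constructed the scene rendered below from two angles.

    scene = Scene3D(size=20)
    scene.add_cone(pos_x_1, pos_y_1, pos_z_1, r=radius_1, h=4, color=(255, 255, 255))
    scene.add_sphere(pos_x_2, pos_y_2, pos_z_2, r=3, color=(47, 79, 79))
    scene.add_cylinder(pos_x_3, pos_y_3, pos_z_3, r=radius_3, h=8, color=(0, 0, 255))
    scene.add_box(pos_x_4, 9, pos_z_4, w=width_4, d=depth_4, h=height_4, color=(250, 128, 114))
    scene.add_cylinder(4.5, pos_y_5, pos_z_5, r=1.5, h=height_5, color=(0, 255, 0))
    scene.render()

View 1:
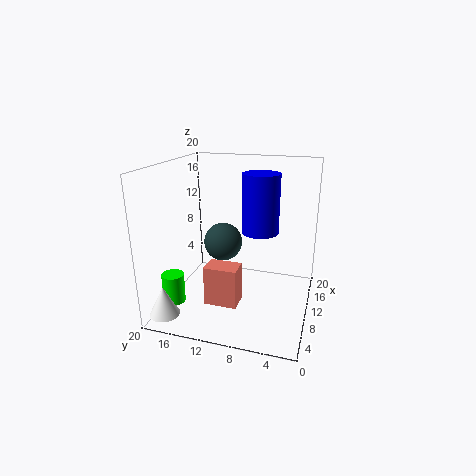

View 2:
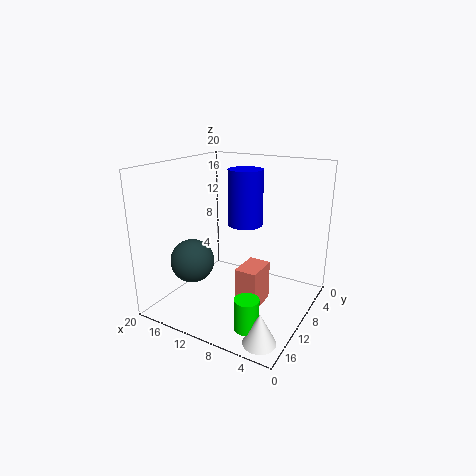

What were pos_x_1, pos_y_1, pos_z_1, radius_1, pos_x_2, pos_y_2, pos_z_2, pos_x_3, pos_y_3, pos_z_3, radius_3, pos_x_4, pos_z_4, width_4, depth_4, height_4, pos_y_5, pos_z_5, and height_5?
pos_x_1 = 2.5; pos_y_1 = 18; pos_z_1 = 1; radius_1 = 2; pos_x_2 = 15; pos_y_2 = 14; pos_z_2 = 7; pos_x_3 = 10.5; pos_y_3 = 7; pos_z_3 = 11; radius_3 = 2.5; pos_x_4 = 5.5; pos_z_4 = 1.5; width_4 = 3; depth_4 = 4.5; height_4 = 5.5; pos_y_5 = 17.5; pos_z_5 = 2; height_5 = 4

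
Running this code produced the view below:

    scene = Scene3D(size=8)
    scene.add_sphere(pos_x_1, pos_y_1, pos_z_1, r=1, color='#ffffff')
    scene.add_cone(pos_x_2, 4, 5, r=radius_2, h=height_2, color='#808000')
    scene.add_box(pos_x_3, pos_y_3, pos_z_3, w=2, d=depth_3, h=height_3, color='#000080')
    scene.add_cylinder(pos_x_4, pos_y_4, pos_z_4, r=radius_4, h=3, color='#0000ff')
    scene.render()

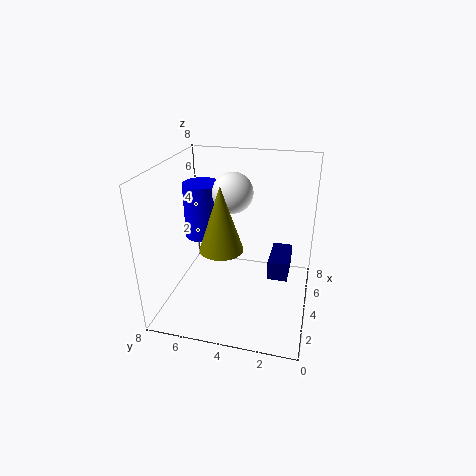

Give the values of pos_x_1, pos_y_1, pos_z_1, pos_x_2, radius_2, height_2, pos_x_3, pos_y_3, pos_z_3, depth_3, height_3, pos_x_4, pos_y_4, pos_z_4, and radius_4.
pos_x_1 = 3, pos_y_1 = 4, pos_z_1 = 7, pos_x_2 = 1, radius_2 = 1, height_2 = 3, pos_x_3 = 2, pos_y_3 = 1, pos_z_3 = 3, depth_3 = 1, height_3 = 1, pos_x_4 = 4, pos_y_4 = 6, pos_z_4 = 4, radius_4 = 1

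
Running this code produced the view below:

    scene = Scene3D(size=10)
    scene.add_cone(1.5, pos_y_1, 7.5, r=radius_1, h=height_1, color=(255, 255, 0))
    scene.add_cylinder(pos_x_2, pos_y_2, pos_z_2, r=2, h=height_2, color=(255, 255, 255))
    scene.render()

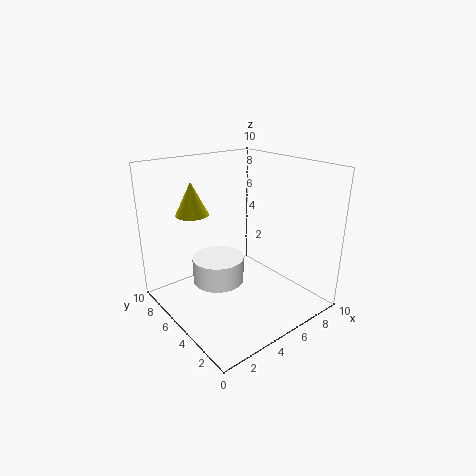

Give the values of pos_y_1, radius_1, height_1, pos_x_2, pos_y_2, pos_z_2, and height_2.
pos_y_1 = 5, radius_1 = 1, height_1 = 2, pos_x_2 = 5, pos_y_2 = 7.5, pos_z_2 = 0.5, height_2 = 2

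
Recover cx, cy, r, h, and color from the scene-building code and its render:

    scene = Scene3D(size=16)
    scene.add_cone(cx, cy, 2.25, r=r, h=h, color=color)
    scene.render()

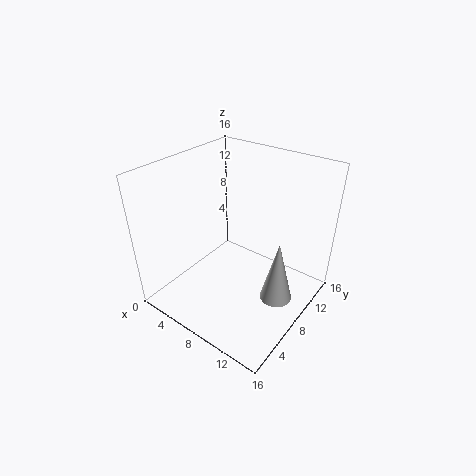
cx = 13.25; cy = 8; r = 1.75; h = 7; color = 'lightgray'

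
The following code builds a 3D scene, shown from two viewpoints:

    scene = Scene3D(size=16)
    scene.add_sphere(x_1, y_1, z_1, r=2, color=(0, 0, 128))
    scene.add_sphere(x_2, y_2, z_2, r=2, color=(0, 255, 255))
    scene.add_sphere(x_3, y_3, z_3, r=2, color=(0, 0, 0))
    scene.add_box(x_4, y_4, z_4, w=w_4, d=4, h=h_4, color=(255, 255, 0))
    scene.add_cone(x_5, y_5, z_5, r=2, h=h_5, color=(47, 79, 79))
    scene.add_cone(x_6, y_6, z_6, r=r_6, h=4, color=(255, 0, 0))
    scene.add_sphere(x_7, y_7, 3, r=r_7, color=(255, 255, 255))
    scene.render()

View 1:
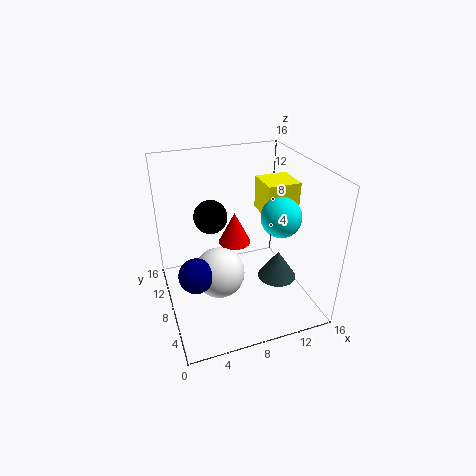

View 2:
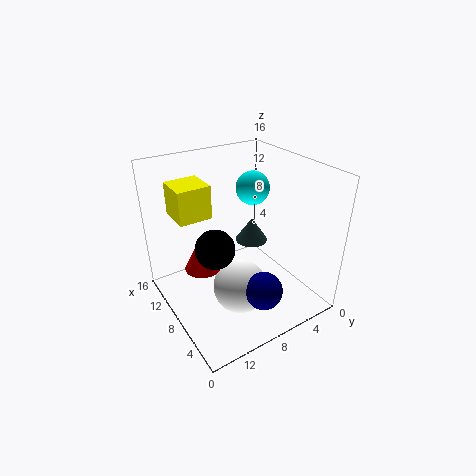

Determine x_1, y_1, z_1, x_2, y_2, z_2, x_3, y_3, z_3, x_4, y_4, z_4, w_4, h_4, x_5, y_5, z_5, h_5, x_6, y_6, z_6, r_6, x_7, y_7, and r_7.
x_1 = 3
y_1 = 8
z_1 = 4
x_2 = 11
y_2 = 4
z_2 = 12
x_3 = 6
y_3 = 12
z_3 = 9
x_4 = 12
y_4 = 9
z_4 = 9
w_4 = 4
h_4 = 4
x_5 = 11
y_5 = 4
z_5 = 5
h_5 = 3
x_6 = 9
y_6 = 12
z_6 = 5
r_6 = 2
x_7 = 6
y_7 = 9
r_7 = 3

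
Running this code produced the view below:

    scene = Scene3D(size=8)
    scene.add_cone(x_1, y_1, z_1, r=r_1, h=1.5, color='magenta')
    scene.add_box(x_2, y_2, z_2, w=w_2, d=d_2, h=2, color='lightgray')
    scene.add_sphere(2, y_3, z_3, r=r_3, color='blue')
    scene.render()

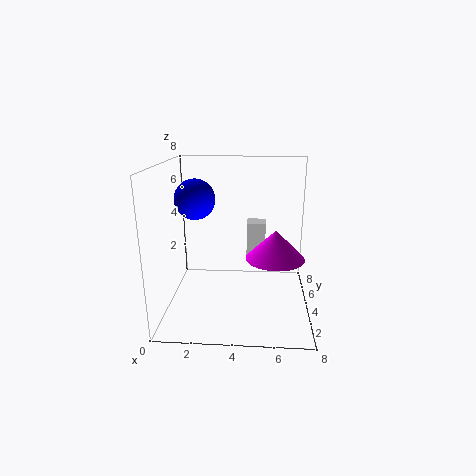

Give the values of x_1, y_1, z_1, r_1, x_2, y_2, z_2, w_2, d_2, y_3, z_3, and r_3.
x_1 = 6; y_1 = 2.5; z_1 = 3.5; r_1 = 1.5; x_2 = 4.5; y_2 = 3.5; z_2 = 3; w_2 = 1; d_2 = 1; y_3 = 2.5; z_3 = 6.5; r_3 = 1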